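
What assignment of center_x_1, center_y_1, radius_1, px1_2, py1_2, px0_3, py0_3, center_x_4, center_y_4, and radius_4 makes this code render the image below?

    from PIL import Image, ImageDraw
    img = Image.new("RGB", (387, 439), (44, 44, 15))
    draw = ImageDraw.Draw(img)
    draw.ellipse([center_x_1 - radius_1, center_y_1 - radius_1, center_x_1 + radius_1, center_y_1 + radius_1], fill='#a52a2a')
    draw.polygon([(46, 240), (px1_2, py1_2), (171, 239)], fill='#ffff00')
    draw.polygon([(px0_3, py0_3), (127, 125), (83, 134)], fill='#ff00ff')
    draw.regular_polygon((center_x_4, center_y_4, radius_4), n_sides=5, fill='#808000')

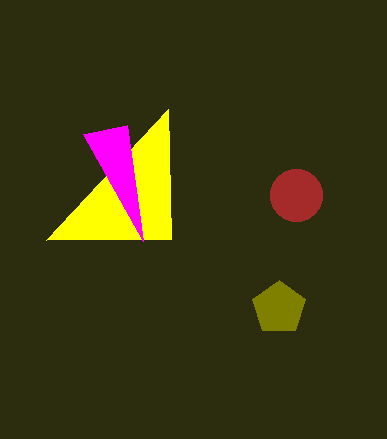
center_x_1 = 296
center_y_1 = 195
radius_1 = 26
px1_2 = 168
py1_2 = 109
px0_3 = 143
py0_3 = 241
center_x_4 = 279
center_y_4 = 308
radius_4 = 28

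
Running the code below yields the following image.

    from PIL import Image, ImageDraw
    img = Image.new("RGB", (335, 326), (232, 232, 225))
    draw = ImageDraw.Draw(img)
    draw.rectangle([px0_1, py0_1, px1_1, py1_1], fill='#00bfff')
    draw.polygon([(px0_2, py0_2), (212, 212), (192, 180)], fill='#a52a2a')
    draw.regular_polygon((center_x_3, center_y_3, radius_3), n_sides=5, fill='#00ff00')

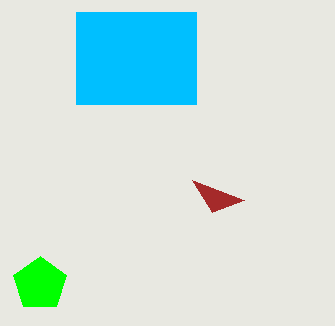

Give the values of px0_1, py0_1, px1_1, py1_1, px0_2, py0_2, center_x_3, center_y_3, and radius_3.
px0_1 = 76; py0_1 = 12; px1_1 = 196; py1_1 = 104; px0_2 = 244; py0_2 = 200; center_x_3 = 40; center_y_3 = 284; radius_3 = 28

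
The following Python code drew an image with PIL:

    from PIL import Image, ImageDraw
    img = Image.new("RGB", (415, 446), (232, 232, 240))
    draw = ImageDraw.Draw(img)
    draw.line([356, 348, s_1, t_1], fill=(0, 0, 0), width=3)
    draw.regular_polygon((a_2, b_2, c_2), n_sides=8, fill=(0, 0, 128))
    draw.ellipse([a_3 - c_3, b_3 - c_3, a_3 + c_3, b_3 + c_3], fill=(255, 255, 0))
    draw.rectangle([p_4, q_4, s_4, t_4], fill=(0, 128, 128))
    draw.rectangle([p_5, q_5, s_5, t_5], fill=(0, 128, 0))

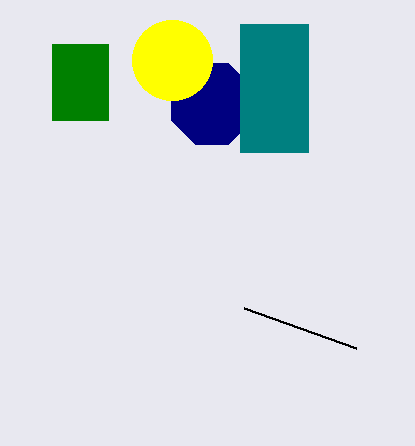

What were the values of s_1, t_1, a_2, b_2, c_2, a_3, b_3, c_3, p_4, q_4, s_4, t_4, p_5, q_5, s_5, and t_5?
s_1 = 244; t_1 = 308; a_2 = 212; b_2 = 104; c_2 = 44; a_3 = 172; b_3 = 60; c_3 = 40; p_4 = 240; q_4 = 24; s_4 = 308; t_4 = 152; p_5 = 52; q_5 = 44; s_5 = 108; t_5 = 120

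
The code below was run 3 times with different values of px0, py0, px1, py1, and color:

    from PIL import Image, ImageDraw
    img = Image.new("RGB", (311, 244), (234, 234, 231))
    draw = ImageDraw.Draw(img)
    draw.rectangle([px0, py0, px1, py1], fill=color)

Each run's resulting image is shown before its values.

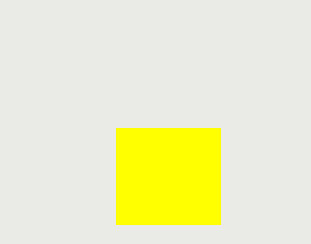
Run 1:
px0 = 116
py0 = 128
px1 = 220
py1 = 224
color = 'yellow'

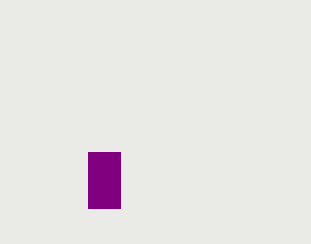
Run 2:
px0 = 88; py0 = 152; px1 = 120; py1 = 208; color = 'purple'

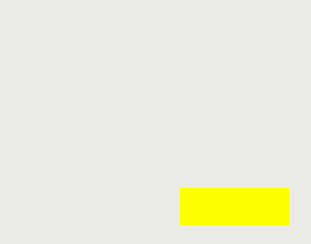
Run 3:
px0 = 180
py0 = 188
px1 = 288
py1 = 224
color = 'yellow'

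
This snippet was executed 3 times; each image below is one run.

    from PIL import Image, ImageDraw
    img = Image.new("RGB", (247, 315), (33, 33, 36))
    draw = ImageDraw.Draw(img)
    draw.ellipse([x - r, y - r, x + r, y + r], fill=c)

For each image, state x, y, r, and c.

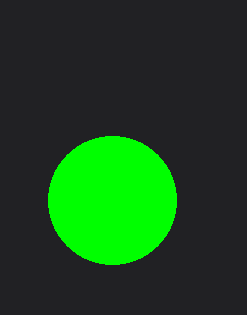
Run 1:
x = 112, y = 200, r = 64, c = 'lime'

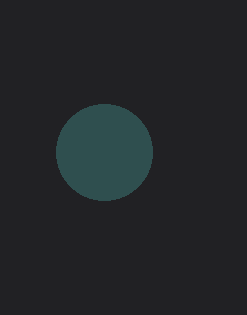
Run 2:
x = 104; y = 152; r = 48; c = 'darkslategray'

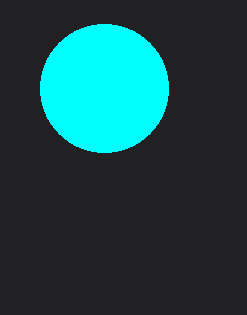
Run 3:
x = 104; y = 88; r = 64; c = 'cyan'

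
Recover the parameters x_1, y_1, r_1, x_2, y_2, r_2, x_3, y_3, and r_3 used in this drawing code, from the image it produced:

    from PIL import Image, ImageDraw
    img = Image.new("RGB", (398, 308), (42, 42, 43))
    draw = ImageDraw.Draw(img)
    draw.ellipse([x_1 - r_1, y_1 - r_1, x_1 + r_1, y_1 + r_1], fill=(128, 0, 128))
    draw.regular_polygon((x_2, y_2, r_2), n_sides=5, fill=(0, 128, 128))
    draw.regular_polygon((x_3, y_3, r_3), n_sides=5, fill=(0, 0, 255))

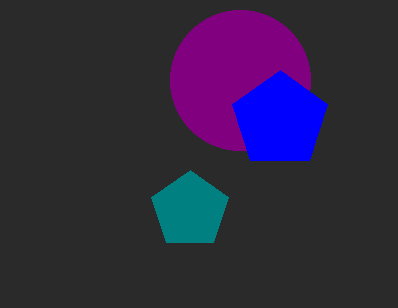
x_1 = 240; y_1 = 80; r_1 = 70; x_2 = 190; y_2 = 210; r_2 = 40; x_3 = 280; y_3 = 120; r_3 = 50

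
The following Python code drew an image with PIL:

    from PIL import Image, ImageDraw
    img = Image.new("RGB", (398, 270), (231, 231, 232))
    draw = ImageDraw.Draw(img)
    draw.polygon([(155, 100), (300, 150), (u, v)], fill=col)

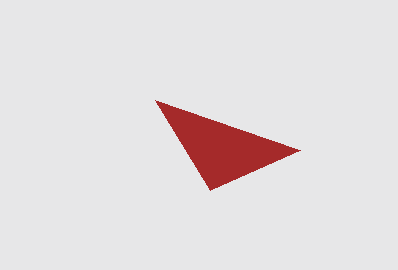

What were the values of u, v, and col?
u = 210
v = 190
col = 'brown'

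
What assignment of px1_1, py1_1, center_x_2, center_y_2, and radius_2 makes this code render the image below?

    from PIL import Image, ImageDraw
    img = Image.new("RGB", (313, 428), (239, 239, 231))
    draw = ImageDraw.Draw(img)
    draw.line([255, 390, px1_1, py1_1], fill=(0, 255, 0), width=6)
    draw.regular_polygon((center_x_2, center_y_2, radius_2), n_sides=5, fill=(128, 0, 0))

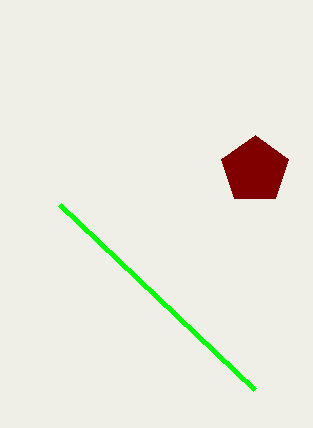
px1_1 = 60; py1_1 = 205; center_x_2 = 255; center_y_2 = 170; radius_2 = 35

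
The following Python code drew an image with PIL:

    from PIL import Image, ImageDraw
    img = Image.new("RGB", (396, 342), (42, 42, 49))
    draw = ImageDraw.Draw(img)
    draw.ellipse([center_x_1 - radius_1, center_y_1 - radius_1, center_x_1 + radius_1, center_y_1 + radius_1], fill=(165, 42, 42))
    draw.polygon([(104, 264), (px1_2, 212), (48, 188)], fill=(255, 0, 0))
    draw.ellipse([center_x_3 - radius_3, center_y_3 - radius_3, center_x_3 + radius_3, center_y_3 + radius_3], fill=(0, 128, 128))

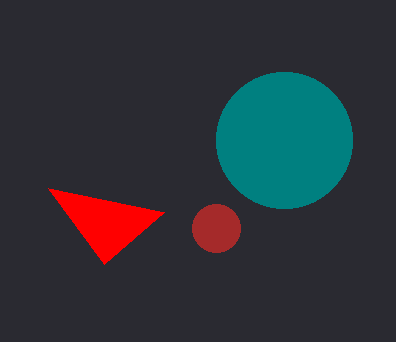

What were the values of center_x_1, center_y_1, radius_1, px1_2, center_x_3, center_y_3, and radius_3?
center_x_1 = 216
center_y_1 = 228
radius_1 = 24
px1_2 = 164
center_x_3 = 284
center_y_3 = 140
radius_3 = 68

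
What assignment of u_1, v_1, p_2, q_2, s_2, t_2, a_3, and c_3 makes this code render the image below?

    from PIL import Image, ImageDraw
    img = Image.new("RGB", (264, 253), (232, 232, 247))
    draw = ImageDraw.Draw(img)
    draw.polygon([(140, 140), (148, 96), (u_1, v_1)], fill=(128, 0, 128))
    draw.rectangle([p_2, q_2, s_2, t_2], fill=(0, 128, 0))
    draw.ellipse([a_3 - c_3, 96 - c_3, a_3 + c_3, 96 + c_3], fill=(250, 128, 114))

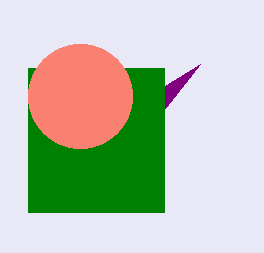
u_1 = 200; v_1 = 64; p_2 = 28; q_2 = 68; s_2 = 164; t_2 = 212; a_3 = 80; c_3 = 52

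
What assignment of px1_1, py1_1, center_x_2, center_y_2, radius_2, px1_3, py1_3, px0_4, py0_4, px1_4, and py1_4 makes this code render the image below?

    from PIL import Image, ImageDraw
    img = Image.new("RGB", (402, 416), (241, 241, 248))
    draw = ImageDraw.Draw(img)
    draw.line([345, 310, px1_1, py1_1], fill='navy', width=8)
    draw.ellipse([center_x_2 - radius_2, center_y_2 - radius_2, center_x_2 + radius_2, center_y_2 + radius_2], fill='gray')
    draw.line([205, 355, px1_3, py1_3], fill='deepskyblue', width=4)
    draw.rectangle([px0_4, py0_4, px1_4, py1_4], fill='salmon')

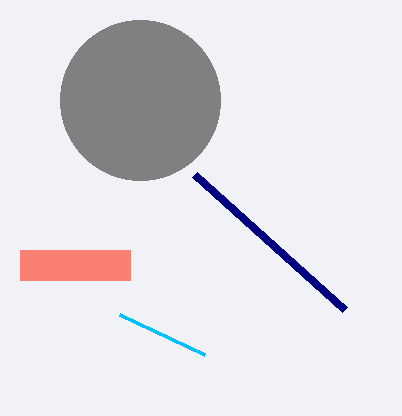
px1_1 = 195; py1_1 = 175; center_x_2 = 140; center_y_2 = 100; radius_2 = 80; px1_3 = 120; py1_3 = 315; px0_4 = 20; py0_4 = 250; px1_4 = 130; py1_4 = 280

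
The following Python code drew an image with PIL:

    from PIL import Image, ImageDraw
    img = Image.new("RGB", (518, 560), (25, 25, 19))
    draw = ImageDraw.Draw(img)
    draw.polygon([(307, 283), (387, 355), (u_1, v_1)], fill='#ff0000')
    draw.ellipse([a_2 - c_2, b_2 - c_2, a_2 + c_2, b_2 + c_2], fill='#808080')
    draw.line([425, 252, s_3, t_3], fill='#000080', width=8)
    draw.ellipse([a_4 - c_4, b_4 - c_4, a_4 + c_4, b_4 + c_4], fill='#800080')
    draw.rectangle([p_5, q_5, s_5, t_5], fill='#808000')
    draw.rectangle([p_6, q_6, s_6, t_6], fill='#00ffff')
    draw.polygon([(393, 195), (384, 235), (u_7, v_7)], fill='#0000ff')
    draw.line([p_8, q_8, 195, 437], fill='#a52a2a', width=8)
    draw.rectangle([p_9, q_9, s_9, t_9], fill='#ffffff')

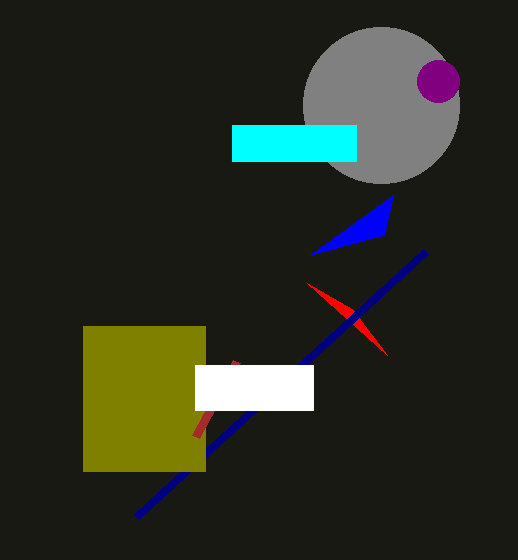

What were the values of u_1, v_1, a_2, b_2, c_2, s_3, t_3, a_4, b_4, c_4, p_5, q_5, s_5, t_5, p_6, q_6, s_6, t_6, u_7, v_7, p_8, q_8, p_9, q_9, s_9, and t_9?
u_1 = 352, v_1 = 309, a_2 = 381, b_2 = 105, c_2 = 78, s_3 = 136, t_3 = 517, a_4 = 438, b_4 = 81, c_4 = 21, p_5 = 83, q_5 = 326, s_5 = 205, t_5 = 471, p_6 = 232, q_6 = 125, s_6 = 356, t_6 = 161, u_7 = 310, v_7 = 255, p_8 = 236, q_8 = 362, p_9 = 195, q_9 = 365, s_9 = 313, t_9 = 410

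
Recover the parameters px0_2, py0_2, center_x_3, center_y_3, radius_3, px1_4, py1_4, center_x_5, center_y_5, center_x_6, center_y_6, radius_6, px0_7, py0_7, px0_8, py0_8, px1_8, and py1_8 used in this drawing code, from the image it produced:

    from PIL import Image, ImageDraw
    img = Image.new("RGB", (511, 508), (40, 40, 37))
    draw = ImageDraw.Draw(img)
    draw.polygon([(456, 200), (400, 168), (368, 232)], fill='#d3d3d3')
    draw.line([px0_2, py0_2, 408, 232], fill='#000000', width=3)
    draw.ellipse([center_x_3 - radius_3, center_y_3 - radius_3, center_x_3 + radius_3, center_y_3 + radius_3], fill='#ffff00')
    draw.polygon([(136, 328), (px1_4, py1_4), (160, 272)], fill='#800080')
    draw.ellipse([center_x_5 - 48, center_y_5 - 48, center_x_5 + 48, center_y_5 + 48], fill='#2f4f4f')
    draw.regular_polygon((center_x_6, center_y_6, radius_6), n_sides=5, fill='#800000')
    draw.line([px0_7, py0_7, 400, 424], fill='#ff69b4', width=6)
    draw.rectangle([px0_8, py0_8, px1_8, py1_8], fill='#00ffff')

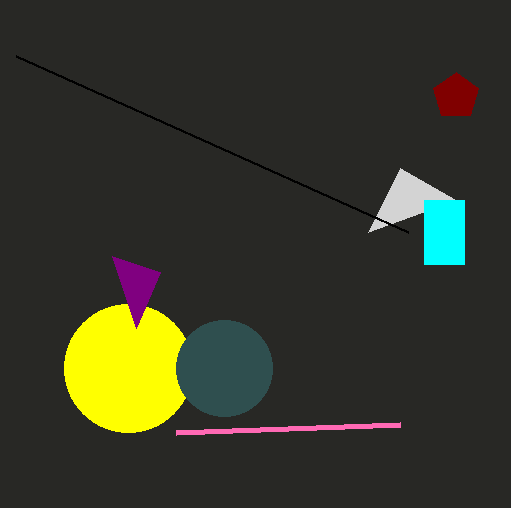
px0_2 = 16; py0_2 = 56; center_x_3 = 128; center_y_3 = 368; radius_3 = 64; px1_4 = 112; py1_4 = 256; center_x_5 = 224; center_y_5 = 368; center_x_6 = 456; center_y_6 = 96; radius_6 = 24; px0_7 = 176; py0_7 = 432; px0_8 = 424; py0_8 = 200; px1_8 = 464; py1_8 = 264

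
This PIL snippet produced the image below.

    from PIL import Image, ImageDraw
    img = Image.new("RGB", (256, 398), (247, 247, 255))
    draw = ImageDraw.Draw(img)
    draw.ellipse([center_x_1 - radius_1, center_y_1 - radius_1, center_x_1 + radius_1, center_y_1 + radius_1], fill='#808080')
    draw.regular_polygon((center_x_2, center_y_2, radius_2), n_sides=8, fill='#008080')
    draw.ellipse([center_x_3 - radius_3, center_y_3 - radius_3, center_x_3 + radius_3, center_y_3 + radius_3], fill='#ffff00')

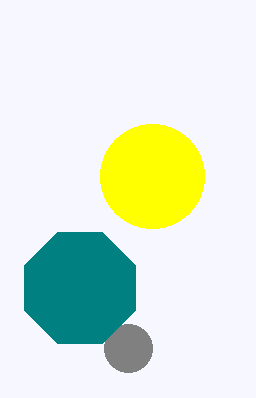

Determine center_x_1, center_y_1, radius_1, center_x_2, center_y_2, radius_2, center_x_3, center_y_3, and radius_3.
center_x_1 = 128, center_y_1 = 348, radius_1 = 24, center_x_2 = 80, center_y_2 = 288, radius_2 = 60, center_x_3 = 152, center_y_3 = 176, radius_3 = 52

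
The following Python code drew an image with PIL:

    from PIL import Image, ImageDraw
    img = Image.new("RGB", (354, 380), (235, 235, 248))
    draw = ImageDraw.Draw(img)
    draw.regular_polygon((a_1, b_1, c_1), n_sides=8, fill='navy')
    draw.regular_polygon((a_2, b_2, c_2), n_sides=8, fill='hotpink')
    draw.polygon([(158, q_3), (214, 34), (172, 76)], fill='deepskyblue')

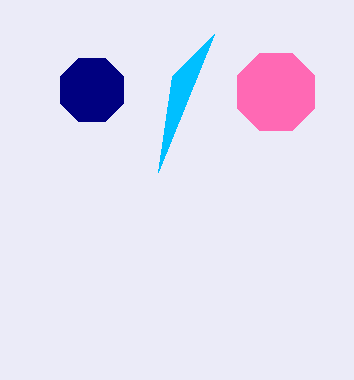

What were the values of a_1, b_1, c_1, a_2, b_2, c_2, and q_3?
a_1 = 92, b_1 = 90, c_1 = 34, a_2 = 276, b_2 = 92, c_2 = 42, q_3 = 172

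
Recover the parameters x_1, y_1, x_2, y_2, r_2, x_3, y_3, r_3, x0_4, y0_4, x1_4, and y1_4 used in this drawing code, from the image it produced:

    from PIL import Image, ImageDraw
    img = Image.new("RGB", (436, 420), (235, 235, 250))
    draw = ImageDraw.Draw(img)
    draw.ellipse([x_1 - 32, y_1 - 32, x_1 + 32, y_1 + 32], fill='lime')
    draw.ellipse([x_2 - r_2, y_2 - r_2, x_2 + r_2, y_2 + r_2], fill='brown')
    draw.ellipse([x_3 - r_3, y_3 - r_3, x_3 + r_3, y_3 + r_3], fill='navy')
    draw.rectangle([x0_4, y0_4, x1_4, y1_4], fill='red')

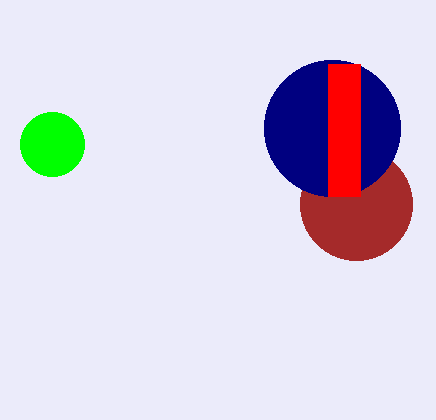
x_1 = 52
y_1 = 144
x_2 = 356
y_2 = 204
r_2 = 56
x_3 = 332
y_3 = 128
r_3 = 68
x0_4 = 328
y0_4 = 64
x1_4 = 360
y1_4 = 196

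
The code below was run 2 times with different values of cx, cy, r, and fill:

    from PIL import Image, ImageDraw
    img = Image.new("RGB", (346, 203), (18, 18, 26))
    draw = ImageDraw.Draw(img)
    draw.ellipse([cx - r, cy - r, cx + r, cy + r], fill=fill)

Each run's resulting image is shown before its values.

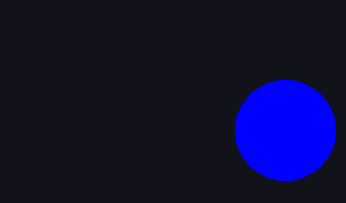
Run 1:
cx = 285
cy = 130
r = 50
fill = 'blue'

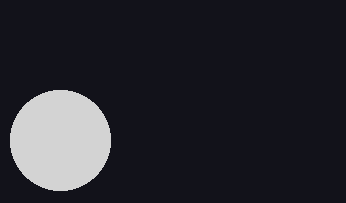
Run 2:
cx = 60
cy = 140
r = 50
fill = 'lightgray'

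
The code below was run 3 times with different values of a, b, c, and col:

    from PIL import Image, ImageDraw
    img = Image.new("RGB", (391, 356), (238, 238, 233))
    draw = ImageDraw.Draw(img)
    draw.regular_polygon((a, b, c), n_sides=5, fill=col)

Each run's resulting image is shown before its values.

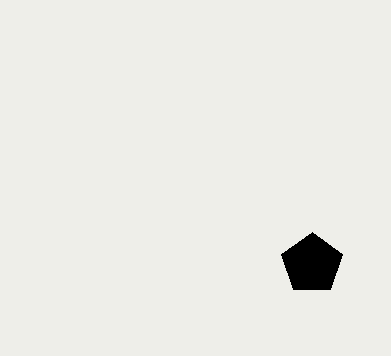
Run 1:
a = 312; b = 264; c = 32; col = 'black'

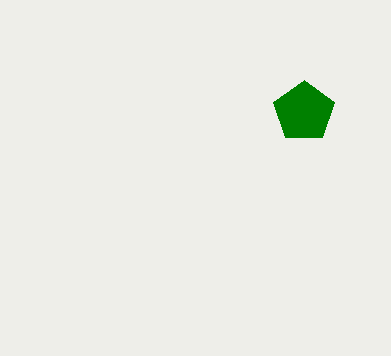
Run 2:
a = 304
b = 112
c = 32
col = 'green'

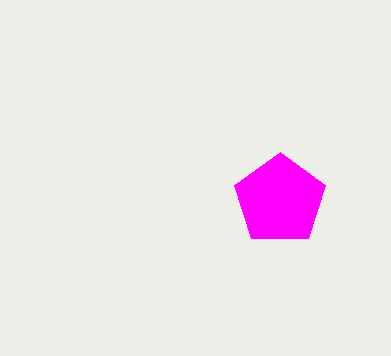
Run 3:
a = 280
b = 200
c = 48
col = 'magenta'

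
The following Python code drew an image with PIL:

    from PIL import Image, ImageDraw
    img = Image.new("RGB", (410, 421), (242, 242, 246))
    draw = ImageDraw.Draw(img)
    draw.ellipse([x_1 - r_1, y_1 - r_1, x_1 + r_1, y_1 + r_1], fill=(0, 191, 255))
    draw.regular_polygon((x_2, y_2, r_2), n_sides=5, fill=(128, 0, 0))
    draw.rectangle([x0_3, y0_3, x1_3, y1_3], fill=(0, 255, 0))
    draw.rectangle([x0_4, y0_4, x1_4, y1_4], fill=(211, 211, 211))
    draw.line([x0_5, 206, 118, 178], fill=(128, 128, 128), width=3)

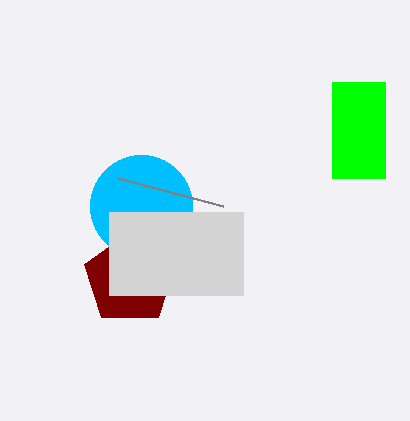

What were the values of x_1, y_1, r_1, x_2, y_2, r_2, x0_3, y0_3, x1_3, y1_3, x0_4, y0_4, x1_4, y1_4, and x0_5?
x_1 = 141, y_1 = 206, r_1 = 51, x_2 = 130, y_2 = 279, r_2 = 48, x0_3 = 332, y0_3 = 82, x1_3 = 385, y1_3 = 178, x0_4 = 109, y0_4 = 212, x1_4 = 243, y1_4 = 295, x0_5 = 223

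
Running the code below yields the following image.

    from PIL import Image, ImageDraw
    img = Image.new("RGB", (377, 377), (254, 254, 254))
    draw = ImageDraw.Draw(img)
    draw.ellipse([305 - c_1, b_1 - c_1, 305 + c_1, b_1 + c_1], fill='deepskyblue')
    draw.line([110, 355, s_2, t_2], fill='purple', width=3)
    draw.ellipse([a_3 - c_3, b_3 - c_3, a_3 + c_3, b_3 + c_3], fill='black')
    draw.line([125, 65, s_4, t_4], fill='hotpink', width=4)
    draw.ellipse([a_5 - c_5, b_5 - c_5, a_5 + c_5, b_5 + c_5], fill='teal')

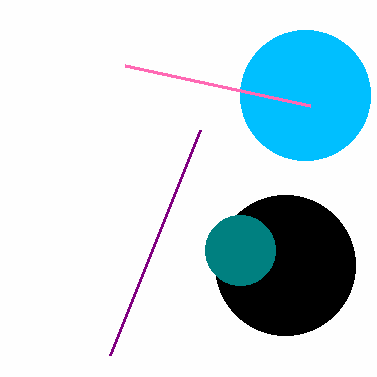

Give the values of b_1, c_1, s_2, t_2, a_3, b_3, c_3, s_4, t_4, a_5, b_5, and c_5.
b_1 = 95, c_1 = 65, s_2 = 200, t_2 = 130, a_3 = 285, b_3 = 265, c_3 = 70, s_4 = 310, t_4 = 105, a_5 = 240, b_5 = 250, c_5 = 35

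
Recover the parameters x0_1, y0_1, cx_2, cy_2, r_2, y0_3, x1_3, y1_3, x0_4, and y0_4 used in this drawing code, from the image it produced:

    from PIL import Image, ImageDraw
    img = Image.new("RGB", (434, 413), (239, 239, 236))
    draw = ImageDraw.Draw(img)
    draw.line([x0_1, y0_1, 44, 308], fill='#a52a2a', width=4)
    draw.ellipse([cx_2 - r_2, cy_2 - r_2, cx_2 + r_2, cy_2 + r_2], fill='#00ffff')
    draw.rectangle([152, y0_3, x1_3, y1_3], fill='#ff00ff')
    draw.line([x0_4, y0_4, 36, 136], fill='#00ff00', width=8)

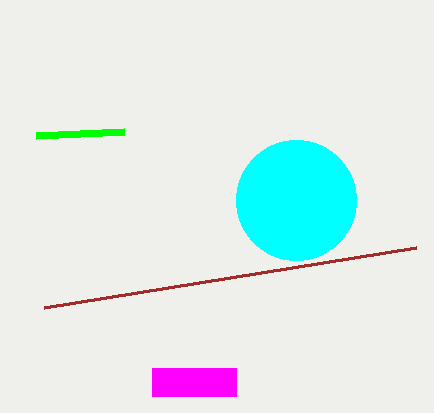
x0_1 = 416
y0_1 = 248
cx_2 = 296
cy_2 = 200
r_2 = 60
y0_3 = 368
x1_3 = 236
y1_3 = 396
x0_4 = 124
y0_4 = 132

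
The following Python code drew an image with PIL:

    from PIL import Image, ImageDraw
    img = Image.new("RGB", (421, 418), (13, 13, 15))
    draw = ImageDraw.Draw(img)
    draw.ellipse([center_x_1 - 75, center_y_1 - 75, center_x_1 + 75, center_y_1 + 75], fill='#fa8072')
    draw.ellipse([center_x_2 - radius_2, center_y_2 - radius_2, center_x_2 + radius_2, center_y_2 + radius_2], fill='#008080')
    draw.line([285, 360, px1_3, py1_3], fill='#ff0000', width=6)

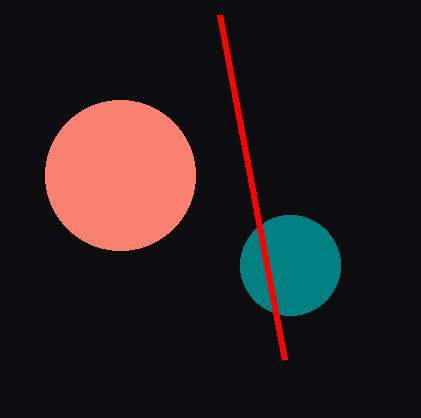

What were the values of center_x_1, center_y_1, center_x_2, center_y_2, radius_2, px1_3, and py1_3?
center_x_1 = 120, center_y_1 = 175, center_x_2 = 290, center_y_2 = 265, radius_2 = 50, px1_3 = 220, py1_3 = 15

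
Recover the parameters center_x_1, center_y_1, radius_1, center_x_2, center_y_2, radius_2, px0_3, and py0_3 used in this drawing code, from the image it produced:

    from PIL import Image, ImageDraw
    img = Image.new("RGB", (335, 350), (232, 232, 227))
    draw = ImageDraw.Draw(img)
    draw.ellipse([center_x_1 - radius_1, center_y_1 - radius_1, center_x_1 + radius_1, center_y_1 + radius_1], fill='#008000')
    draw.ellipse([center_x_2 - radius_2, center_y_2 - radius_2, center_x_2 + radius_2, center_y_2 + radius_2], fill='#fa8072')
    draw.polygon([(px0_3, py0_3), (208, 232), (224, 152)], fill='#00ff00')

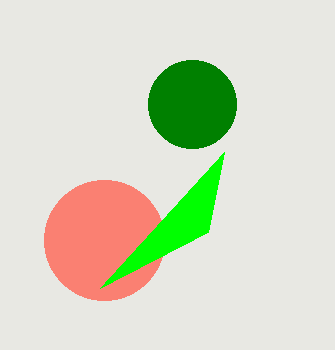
center_x_1 = 192
center_y_1 = 104
radius_1 = 44
center_x_2 = 104
center_y_2 = 240
radius_2 = 60
px0_3 = 100
py0_3 = 288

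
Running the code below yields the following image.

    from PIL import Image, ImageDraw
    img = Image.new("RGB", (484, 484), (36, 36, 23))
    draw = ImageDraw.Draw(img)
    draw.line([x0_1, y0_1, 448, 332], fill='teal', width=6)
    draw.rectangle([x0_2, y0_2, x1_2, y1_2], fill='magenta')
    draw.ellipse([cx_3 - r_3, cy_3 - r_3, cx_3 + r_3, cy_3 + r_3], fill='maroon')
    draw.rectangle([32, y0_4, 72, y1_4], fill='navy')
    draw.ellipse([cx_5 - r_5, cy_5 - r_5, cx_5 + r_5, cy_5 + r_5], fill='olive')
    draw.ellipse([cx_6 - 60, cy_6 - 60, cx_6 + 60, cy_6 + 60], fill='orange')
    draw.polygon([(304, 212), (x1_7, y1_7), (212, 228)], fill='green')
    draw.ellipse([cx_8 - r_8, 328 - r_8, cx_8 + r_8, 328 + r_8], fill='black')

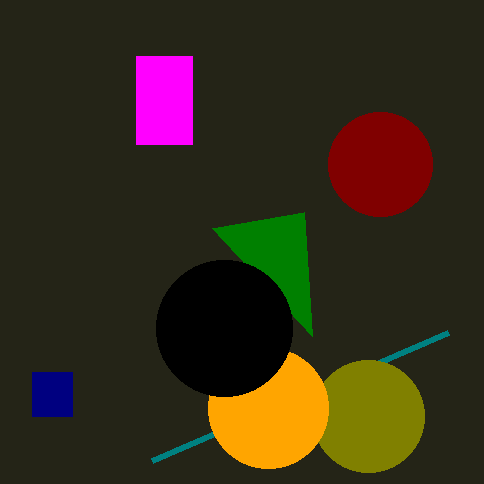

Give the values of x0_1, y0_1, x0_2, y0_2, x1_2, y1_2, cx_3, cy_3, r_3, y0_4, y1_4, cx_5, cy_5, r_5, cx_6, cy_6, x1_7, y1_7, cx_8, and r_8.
x0_1 = 152; y0_1 = 460; x0_2 = 136; y0_2 = 56; x1_2 = 192; y1_2 = 144; cx_3 = 380; cy_3 = 164; r_3 = 52; y0_4 = 372; y1_4 = 416; cx_5 = 368; cy_5 = 416; r_5 = 56; cx_6 = 268; cy_6 = 408; x1_7 = 312; y1_7 = 336; cx_8 = 224; r_8 = 68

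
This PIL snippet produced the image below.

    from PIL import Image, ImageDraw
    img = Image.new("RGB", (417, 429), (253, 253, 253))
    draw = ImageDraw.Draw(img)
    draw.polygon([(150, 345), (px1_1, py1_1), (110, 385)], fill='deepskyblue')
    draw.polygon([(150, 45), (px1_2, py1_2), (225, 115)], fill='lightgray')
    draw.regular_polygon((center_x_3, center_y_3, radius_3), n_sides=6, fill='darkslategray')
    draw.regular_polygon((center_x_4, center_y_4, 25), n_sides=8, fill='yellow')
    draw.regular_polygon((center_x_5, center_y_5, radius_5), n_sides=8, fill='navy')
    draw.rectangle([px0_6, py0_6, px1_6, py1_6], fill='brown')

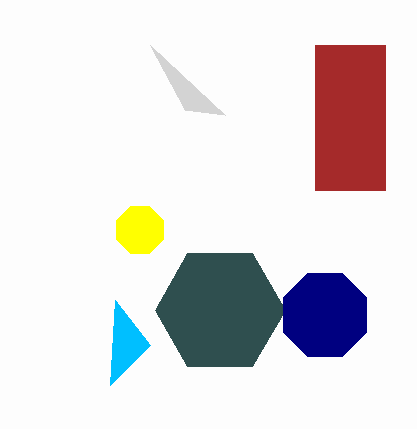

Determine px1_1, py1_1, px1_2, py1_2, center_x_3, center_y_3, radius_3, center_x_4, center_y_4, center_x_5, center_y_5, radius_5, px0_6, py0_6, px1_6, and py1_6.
px1_1 = 115; py1_1 = 300; px1_2 = 185; py1_2 = 110; center_x_3 = 220; center_y_3 = 310; radius_3 = 65; center_x_4 = 140; center_y_4 = 230; center_x_5 = 325; center_y_5 = 315; radius_5 = 45; px0_6 = 315; py0_6 = 45; px1_6 = 385; py1_6 = 190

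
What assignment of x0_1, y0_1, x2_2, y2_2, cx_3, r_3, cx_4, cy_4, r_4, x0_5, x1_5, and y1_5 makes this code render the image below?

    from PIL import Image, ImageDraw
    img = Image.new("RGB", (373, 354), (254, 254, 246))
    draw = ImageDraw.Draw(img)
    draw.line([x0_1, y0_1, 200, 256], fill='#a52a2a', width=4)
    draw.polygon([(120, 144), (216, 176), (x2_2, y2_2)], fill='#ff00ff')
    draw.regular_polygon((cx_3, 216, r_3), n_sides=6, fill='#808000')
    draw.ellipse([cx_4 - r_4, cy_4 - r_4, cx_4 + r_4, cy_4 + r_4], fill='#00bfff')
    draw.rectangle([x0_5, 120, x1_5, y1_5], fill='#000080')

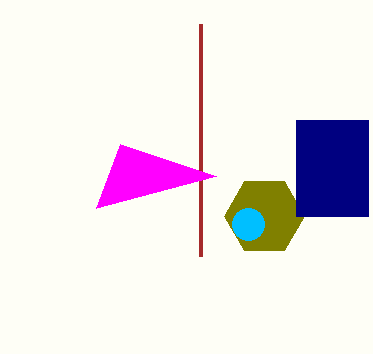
x0_1 = 200, y0_1 = 24, x2_2 = 96, y2_2 = 208, cx_3 = 264, r_3 = 40, cx_4 = 248, cy_4 = 224, r_4 = 16, x0_5 = 296, x1_5 = 368, y1_5 = 216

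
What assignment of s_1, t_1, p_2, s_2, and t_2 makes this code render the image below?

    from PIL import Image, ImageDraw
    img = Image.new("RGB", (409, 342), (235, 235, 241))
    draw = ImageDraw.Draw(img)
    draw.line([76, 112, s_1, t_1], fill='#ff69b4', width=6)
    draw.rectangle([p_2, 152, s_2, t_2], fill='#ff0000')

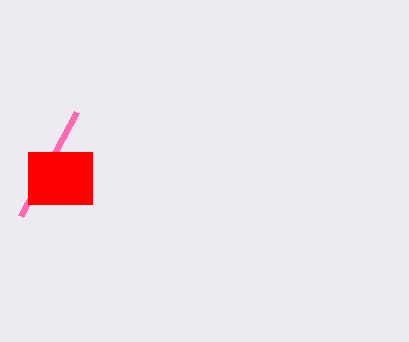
s_1 = 20, t_1 = 216, p_2 = 28, s_2 = 92, t_2 = 204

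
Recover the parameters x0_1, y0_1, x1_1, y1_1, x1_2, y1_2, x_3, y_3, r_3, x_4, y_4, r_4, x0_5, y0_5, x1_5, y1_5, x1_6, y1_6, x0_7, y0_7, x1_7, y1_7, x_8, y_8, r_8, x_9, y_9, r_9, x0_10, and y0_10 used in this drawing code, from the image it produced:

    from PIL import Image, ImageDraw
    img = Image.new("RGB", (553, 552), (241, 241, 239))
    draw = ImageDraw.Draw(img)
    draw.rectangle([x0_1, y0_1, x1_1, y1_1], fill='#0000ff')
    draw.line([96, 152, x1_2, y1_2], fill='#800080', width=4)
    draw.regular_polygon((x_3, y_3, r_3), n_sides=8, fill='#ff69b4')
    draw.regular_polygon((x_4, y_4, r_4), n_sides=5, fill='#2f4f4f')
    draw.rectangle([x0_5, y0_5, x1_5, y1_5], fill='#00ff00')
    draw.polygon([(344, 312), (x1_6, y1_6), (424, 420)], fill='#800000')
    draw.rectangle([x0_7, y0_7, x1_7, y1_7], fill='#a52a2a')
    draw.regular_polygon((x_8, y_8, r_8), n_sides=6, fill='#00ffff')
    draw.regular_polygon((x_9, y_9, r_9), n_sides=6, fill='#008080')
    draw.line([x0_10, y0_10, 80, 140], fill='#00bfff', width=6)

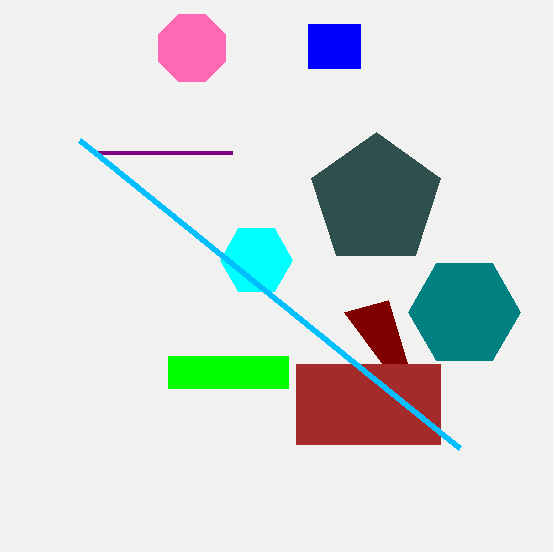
x0_1 = 308
y0_1 = 24
x1_1 = 360
y1_1 = 68
x1_2 = 232
y1_2 = 152
x_3 = 192
y_3 = 48
r_3 = 36
x_4 = 376
y_4 = 200
r_4 = 68
x0_5 = 168
y0_5 = 356
x1_5 = 288
y1_5 = 388
x1_6 = 388
y1_6 = 300
x0_7 = 296
y0_7 = 364
x1_7 = 440
y1_7 = 444
x_8 = 256
y_8 = 260
r_8 = 36
x_9 = 464
y_9 = 312
r_9 = 56
x0_10 = 460
y0_10 = 448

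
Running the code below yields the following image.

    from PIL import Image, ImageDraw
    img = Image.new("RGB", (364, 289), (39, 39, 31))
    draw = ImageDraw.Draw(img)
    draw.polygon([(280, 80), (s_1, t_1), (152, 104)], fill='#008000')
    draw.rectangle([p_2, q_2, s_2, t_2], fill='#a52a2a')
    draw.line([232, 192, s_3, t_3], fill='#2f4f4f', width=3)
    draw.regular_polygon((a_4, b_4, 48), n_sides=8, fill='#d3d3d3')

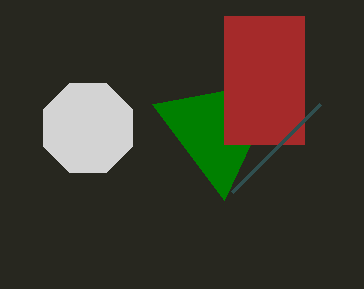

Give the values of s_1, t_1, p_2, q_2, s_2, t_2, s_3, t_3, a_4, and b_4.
s_1 = 224; t_1 = 200; p_2 = 224; q_2 = 16; s_2 = 304; t_2 = 144; s_3 = 320; t_3 = 104; a_4 = 88; b_4 = 128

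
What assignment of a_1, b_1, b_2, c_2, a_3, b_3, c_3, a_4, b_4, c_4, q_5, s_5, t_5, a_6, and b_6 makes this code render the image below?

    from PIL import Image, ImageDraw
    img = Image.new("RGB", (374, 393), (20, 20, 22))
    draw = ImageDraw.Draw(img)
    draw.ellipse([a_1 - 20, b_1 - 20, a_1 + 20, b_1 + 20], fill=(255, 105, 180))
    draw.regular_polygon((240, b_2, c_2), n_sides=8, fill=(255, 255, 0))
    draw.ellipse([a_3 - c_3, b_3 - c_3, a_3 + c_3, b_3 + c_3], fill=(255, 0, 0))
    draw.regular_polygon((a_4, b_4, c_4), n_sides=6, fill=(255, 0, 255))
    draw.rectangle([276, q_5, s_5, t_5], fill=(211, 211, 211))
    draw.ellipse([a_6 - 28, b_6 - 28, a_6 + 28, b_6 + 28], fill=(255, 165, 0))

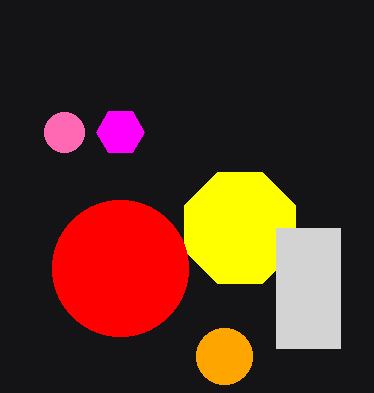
a_1 = 64, b_1 = 132, b_2 = 228, c_2 = 60, a_3 = 120, b_3 = 268, c_3 = 68, a_4 = 120, b_4 = 132, c_4 = 24, q_5 = 228, s_5 = 340, t_5 = 348, a_6 = 224, b_6 = 356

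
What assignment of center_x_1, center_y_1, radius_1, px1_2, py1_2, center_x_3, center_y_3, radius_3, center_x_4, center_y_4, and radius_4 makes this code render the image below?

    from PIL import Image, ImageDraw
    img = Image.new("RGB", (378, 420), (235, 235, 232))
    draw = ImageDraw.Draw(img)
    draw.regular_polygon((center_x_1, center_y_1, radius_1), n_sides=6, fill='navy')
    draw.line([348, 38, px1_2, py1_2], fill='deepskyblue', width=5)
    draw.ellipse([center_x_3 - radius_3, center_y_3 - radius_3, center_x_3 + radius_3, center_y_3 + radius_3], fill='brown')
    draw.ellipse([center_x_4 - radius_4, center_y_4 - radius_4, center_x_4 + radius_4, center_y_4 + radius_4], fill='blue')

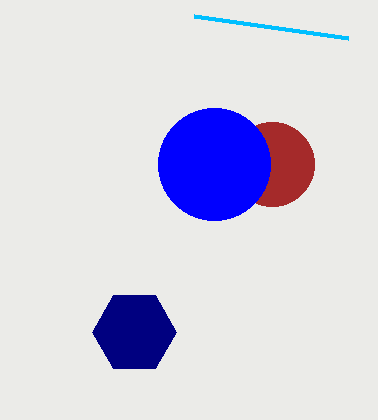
center_x_1 = 134, center_y_1 = 332, radius_1 = 42, px1_2 = 194, py1_2 = 16, center_x_3 = 272, center_y_3 = 164, radius_3 = 42, center_x_4 = 214, center_y_4 = 164, radius_4 = 56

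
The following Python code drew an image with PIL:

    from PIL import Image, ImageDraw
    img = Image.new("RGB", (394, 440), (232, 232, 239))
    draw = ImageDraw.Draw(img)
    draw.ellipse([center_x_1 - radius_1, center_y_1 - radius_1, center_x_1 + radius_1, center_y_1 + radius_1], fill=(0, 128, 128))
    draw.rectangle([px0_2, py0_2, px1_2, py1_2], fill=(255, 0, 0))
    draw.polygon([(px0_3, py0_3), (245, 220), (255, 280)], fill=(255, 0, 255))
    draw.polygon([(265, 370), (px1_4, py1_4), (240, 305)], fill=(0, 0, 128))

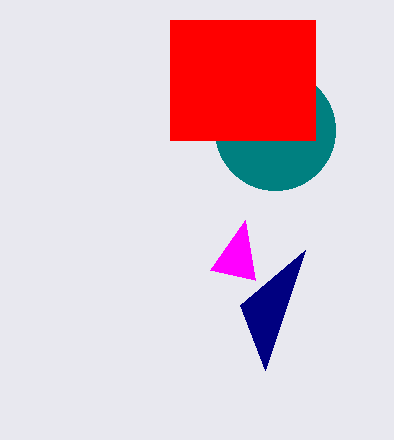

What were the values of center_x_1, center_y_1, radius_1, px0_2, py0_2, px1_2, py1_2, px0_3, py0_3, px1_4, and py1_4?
center_x_1 = 275, center_y_1 = 130, radius_1 = 60, px0_2 = 170, py0_2 = 20, px1_2 = 315, py1_2 = 140, px0_3 = 210, py0_3 = 270, px1_4 = 305, py1_4 = 250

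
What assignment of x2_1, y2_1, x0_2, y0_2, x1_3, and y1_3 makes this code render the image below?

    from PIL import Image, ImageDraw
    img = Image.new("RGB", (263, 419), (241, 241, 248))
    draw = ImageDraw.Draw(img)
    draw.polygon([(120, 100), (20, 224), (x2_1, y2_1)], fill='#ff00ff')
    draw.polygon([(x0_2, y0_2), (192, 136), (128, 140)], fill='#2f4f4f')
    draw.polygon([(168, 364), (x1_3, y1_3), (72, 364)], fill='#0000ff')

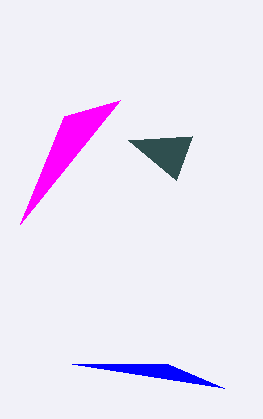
x2_1 = 64; y2_1 = 116; x0_2 = 176; y0_2 = 180; x1_3 = 224; y1_3 = 388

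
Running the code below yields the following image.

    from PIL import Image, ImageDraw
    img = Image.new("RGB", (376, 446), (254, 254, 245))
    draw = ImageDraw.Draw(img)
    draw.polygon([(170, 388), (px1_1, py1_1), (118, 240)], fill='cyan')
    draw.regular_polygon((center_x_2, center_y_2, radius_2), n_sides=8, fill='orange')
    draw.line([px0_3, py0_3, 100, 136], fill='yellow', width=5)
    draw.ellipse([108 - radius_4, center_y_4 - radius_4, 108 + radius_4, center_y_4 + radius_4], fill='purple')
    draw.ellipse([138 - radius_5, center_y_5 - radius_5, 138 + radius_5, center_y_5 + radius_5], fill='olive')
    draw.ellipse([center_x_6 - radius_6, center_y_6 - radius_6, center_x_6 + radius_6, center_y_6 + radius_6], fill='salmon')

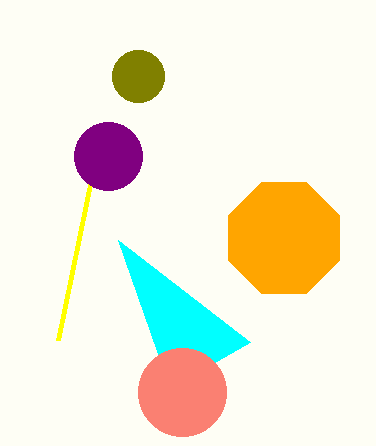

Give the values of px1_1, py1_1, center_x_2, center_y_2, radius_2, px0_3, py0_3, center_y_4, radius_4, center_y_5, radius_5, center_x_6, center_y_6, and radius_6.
px1_1 = 250; py1_1 = 342; center_x_2 = 284; center_y_2 = 238; radius_2 = 60; px0_3 = 58; py0_3 = 340; center_y_4 = 156; radius_4 = 34; center_y_5 = 76; radius_5 = 26; center_x_6 = 182; center_y_6 = 392; radius_6 = 44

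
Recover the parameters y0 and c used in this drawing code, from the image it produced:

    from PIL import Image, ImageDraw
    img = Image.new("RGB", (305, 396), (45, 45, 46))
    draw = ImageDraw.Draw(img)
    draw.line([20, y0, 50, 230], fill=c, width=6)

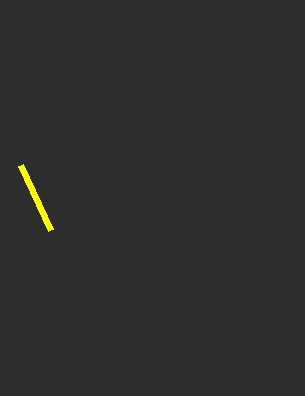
y0 = 165
c = 'yellow'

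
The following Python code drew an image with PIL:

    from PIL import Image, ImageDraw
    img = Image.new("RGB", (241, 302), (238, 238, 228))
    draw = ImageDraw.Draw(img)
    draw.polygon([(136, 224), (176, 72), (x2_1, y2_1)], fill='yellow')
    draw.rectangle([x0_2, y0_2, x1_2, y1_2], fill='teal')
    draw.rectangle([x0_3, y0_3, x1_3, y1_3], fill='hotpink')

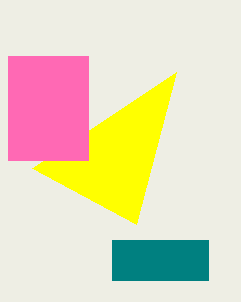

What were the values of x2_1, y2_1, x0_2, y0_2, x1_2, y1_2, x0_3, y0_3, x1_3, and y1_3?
x2_1 = 32, y2_1 = 168, x0_2 = 112, y0_2 = 240, x1_2 = 208, y1_2 = 280, x0_3 = 8, y0_3 = 56, x1_3 = 88, y1_3 = 160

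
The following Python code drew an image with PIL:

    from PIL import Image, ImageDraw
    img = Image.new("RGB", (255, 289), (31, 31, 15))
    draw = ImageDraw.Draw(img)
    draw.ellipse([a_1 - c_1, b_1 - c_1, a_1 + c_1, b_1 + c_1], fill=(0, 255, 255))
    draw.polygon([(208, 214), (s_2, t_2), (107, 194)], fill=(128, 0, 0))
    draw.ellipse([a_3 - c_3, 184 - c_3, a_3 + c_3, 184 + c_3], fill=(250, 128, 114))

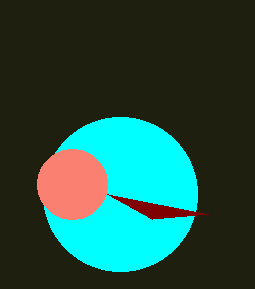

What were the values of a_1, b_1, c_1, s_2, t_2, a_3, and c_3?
a_1 = 120
b_1 = 194
c_1 = 77
s_2 = 152
t_2 = 219
a_3 = 72
c_3 = 35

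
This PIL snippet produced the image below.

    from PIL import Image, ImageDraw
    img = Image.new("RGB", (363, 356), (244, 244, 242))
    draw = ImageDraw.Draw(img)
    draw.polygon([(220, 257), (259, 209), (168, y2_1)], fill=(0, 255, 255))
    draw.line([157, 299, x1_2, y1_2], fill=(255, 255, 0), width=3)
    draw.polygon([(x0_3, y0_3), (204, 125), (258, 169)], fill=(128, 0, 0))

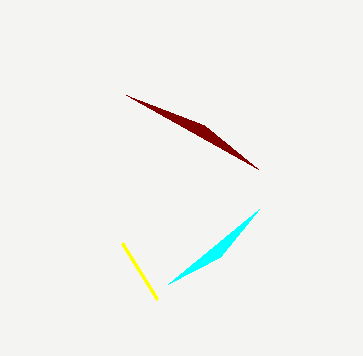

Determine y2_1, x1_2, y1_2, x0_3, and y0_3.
y2_1 = 284, x1_2 = 122, y1_2 = 243, x0_3 = 126, y0_3 = 95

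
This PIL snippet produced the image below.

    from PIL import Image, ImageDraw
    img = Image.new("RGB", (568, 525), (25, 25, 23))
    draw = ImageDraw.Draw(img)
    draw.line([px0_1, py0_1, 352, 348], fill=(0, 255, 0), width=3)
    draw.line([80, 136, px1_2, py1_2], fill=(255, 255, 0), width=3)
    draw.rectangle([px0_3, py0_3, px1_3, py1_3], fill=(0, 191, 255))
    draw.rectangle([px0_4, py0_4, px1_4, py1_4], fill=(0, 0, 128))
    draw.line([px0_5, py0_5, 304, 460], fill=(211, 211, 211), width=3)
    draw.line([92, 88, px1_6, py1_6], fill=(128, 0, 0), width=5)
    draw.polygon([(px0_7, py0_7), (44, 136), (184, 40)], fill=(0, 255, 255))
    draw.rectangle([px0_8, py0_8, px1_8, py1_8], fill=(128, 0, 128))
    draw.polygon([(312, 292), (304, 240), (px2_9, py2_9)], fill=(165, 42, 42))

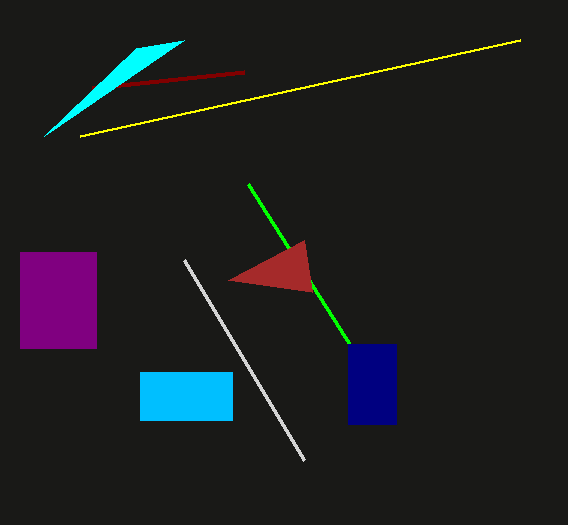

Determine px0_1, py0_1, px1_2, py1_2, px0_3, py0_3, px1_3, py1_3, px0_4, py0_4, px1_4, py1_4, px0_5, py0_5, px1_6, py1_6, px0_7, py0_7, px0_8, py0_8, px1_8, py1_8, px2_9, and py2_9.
px0_1 = 248, py0_1 = 184, px1_2 = 520, py1_2 = 40, px0_3 = 140, py0_3 = 372, px1_3 = 232, py1_3 = 420, px0_4 = 348, py0_4 = 344, px1_4 = 396, py1_4 = 424, px0_5 = 184, py0_5 = 260, px1_6 = 244, py1_6 = 72, px0_7 = 136, py0_7 = 48, px0_8 = 20, py0_8 = 252, px1_8 = 96, py1_8 = 348, px2_9 = 228, py2_9 = 280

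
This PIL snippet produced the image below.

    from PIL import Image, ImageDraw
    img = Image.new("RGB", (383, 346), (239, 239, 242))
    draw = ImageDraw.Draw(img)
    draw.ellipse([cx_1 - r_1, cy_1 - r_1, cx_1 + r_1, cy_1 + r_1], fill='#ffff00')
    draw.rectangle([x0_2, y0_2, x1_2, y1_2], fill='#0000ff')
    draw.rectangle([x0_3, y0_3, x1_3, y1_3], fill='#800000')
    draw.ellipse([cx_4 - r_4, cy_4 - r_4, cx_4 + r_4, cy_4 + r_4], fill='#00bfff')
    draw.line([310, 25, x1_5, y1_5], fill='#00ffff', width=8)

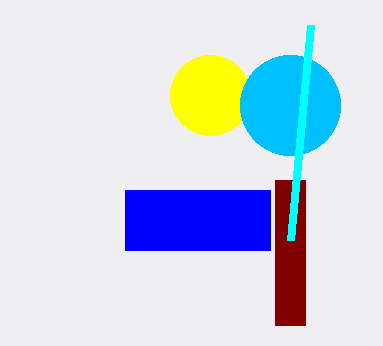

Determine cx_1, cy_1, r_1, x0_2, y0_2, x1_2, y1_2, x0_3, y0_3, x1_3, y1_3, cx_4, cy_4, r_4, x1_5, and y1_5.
cx_1 = 210, cy_1 = 95, r_1 = 40, x0_2 = 125, y0_2 = 190, x1_2 = 270, y1_2 = 250, x0_3 = 275, y0_3 = 180, x1_3 = 305, y1_3 = 325, cx_4 = 290, cy_4 = 105, r_4 = 50, x1_5 = 290, y1_5 = 240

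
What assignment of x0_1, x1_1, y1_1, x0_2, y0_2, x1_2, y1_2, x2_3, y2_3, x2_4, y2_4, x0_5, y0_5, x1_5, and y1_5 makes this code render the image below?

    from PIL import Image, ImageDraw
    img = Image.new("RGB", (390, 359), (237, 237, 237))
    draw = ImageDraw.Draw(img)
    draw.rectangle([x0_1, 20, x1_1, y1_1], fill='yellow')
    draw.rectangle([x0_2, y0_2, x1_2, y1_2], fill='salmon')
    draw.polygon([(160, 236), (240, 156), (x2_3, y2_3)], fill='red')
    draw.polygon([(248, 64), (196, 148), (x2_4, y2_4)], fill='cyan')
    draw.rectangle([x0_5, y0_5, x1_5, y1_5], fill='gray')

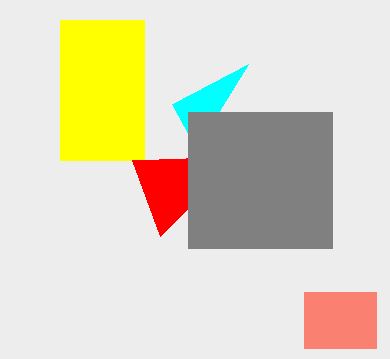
x0_1 = 60, x1_1 = 144, y1_1 = 160, x0_2 = 304, y0_2 = 292, x1_2 = 376, y1_2 = 348, x2_3 = 132, y2_3 = 160, x2_4 = 172, y2_4 = 104, x0_5 = 188, y0_5 = 112, x1_5 = 332, y1_5 = 248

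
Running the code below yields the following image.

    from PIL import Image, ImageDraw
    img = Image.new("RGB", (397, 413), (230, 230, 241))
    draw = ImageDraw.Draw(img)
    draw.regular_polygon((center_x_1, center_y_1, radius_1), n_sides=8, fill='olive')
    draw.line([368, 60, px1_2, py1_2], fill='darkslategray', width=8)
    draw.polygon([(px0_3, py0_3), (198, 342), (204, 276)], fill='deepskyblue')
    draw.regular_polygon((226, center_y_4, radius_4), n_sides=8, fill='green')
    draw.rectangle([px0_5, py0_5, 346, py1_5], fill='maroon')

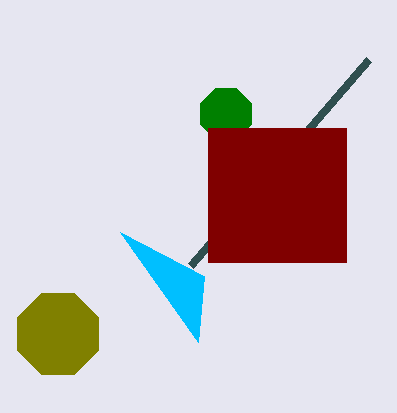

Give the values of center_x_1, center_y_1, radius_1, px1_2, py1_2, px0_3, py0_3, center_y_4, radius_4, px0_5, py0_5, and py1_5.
center_x_1 = 58; center_y_1 = 334; radius_1 = 44; px1_2 = 190; py1_2 = 266; px0_3 = 120; py0_3 = 232; center_y_4 = 114; radius_4 = 28; px0_5 = 208; py0_5 = 128; py1_5 = 262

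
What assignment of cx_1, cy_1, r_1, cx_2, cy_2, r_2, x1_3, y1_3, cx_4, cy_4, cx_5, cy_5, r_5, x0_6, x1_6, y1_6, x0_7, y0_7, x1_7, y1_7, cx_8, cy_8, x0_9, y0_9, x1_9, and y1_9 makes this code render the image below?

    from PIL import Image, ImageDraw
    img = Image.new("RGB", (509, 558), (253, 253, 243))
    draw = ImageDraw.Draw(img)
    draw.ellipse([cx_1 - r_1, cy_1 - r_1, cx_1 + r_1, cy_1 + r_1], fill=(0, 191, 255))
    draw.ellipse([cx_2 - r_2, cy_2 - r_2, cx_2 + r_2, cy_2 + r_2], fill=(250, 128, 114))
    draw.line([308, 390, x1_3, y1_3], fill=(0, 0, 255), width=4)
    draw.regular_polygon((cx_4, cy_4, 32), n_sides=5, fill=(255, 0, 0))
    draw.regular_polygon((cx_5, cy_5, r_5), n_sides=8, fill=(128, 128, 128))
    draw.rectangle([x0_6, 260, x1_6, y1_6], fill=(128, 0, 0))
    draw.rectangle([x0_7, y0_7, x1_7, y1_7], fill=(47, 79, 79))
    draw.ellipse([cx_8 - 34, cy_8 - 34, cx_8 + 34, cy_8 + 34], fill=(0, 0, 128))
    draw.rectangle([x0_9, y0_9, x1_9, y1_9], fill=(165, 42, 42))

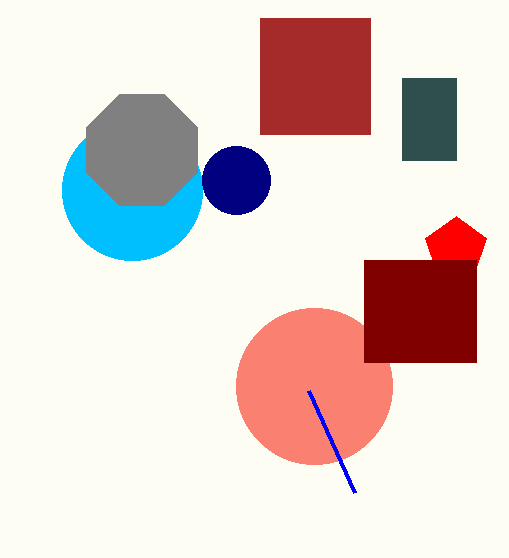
cx_1 = 132
cy_1 = 190
r_1 = 70
cx_2 = 314
cy_2 = 386
r_2 = 78
x1_3 = 354
y1_3 = 492
cx_4 = 456
cy_4 = 248
cx_5 = 142
cy_5 = 150
r_5 = 60
x0_6 = 364
x1_6 = 476
y1_6 = 362
x0_7 = 402
y0_7 = 78
x1_7 = 456
y1_7 = 160
cx_8 = 236
cy_8 = 180
x0_9 = 260
y0_9 = 18
x1_9 = 370
y1_9 = 134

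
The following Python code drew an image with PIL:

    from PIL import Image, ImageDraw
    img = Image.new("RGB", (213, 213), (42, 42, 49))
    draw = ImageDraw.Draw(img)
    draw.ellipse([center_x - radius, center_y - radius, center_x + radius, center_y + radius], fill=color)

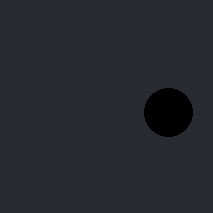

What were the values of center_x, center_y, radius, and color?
center_x = 168; center_y = 112; radius = 24; color = 'black'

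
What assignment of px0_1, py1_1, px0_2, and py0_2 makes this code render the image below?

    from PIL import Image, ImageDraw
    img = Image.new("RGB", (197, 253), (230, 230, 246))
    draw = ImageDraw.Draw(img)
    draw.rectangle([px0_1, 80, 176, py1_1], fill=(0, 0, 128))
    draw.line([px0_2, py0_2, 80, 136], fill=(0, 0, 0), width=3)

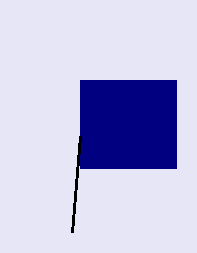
px0_1 = 80
py1_1 = 168
px0_2 = 72
py0_2 = 232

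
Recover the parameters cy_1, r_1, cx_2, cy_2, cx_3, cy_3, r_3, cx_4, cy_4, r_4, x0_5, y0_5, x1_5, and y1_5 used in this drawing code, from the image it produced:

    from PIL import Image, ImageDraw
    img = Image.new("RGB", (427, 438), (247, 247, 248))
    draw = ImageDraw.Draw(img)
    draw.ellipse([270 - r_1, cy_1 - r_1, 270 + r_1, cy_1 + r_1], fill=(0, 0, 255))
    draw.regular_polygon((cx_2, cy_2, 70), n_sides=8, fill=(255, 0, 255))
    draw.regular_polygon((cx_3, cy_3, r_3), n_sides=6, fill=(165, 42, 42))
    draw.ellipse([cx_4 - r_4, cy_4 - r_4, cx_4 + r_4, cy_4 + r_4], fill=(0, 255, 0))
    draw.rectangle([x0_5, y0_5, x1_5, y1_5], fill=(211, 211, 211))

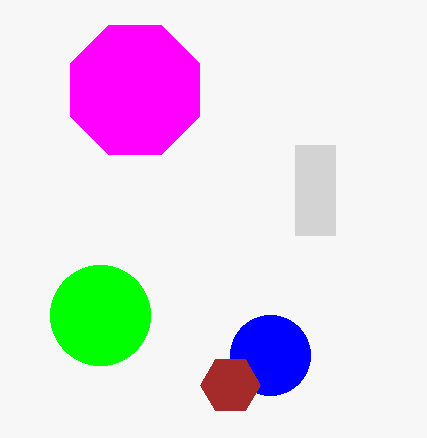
cy_1 = 355; r_1 = 40; cx_2 = 135; cy_2 = 90; cx_3 = 230; cy_3 = 385; r_3 = 30; cx_4 = 100; cy_4 = 315; r_4 = 50; x0_5 = 295; y0_5 = 145; x1_5 = 335; y1_5 = 235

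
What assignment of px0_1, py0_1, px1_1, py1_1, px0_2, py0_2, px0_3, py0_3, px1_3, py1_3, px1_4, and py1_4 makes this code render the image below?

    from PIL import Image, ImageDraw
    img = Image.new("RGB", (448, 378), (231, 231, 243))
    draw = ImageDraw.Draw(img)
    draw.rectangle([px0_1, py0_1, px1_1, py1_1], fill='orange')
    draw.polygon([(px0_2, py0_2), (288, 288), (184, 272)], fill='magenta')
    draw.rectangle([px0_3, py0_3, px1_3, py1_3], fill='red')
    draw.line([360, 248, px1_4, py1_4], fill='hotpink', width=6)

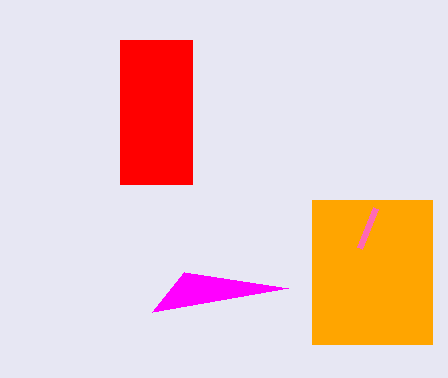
px0_1 = 312, py0_1 = 200, px1_1 = 432, py1_1 = 344, px0_2 = 152, py0_2 = 312, px0_3 = 120, py0_3 = 40, px1_3 = 192, py1_3 = 184, px1_4 = 376, py1_4 = 208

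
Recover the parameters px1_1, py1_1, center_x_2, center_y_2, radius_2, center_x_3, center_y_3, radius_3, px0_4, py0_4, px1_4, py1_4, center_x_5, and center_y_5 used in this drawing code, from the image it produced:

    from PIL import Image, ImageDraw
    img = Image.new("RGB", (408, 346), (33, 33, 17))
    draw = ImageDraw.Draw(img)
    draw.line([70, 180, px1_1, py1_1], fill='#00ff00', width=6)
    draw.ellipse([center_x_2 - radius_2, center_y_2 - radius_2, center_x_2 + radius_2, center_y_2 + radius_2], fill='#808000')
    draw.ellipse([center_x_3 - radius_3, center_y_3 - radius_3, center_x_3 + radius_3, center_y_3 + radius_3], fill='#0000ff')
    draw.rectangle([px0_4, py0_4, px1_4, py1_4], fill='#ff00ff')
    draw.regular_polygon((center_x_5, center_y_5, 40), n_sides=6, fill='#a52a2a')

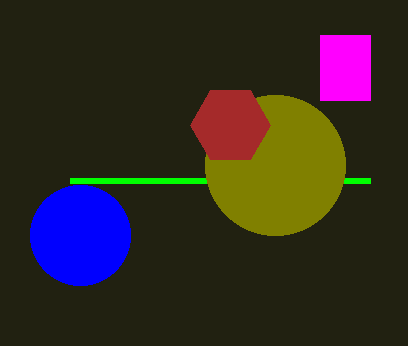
px1_1 = 370
py1_1 = 180
center_x_2 = 275
center_y_2 = 165
radius_2 = 70
center_x_3 = 80
center_y_3 = 235
radius_3 = 50
px0_4 = 320
py0_4 = 35
px1_4 = 370
py1_4 = 100
center_x_5 = 230
center_y_5 = 125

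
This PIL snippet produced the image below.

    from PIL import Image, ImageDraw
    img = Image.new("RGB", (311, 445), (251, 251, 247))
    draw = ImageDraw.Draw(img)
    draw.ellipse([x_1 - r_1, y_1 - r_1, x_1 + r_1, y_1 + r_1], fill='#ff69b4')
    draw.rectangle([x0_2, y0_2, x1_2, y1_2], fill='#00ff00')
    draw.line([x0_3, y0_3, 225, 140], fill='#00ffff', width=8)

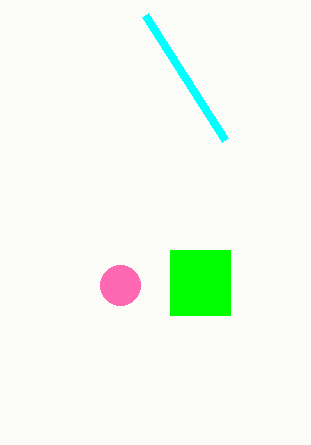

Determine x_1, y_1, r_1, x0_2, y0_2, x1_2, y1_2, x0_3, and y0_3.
x_1 = 120
y_1 = 285
r_1 = 20
x0_2 = 170
y0_2 = 250
x1_2 = 230
y1_2 = 315
x0_3 = 145
y0_3 = 15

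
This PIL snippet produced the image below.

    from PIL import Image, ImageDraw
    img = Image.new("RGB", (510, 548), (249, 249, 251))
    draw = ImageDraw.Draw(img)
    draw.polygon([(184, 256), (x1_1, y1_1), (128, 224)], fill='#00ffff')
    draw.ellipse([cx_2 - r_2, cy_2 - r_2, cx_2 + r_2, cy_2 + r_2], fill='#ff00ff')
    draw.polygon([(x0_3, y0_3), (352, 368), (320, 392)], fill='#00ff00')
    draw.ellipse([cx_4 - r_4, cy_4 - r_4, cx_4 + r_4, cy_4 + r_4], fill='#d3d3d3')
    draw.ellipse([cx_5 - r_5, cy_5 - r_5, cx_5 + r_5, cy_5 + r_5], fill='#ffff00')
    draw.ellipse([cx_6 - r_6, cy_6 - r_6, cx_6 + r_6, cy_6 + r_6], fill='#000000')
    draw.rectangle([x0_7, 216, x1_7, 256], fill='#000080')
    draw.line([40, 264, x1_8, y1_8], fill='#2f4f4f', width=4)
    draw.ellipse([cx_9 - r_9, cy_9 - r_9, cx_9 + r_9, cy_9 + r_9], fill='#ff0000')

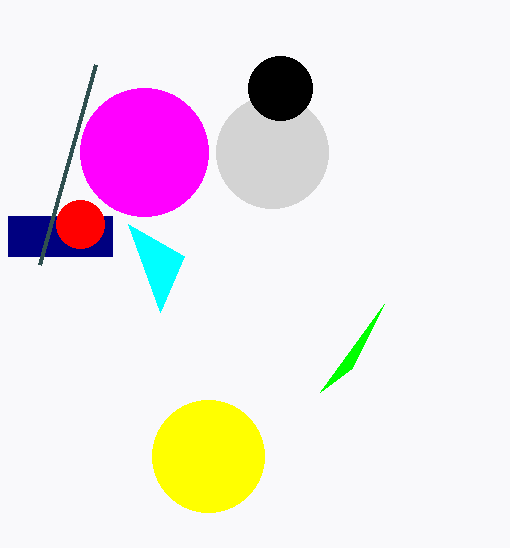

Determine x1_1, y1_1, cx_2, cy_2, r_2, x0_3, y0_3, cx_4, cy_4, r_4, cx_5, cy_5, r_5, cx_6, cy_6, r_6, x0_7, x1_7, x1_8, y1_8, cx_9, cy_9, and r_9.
x1_1 = 160
y1_1 = 312
cx_2 = 144
cy_2 = 152
r_2 = 64
x0_3 = 384
y0_3 = 304
cx_4 = 272
cy_4 = 152
r_4 = 56
cx_5 = 208
cy_5 = 456
r_5 = 56
cx_6 = 280
cy_6 = 88
r_6 = 32
x0_7 = 8
x1_7 = 112
x1_8 = 96
y1_8 = 64
cx_9 = 80
cy_9 = 224
r_9 = 24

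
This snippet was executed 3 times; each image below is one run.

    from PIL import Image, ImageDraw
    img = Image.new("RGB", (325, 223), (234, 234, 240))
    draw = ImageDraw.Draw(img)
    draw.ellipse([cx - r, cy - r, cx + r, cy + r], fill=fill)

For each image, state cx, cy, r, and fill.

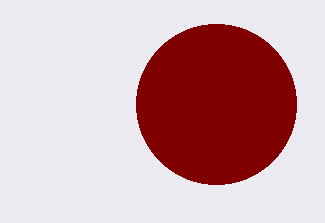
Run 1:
cx = 216, cy = 104, r = 80, fill = 'maroon'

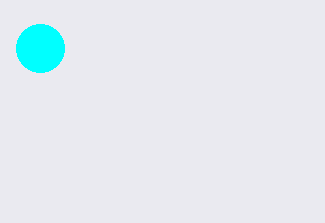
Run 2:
cx = 40; cy = 48; r = 24; fill = 'cyan'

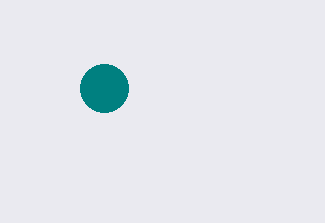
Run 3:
cx = 104
cy = 88
r = 24
fill = 'teal'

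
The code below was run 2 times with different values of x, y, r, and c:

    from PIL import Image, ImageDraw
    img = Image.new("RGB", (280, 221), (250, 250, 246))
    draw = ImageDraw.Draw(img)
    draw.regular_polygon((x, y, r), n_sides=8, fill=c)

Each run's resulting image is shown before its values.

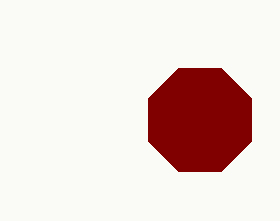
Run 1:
x = 200
y = 120
r = 56
c = 'maroon'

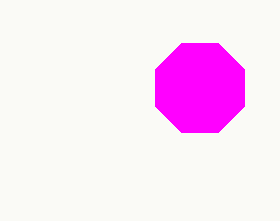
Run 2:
x = 200
y = 88
r = 48
c = 'magenta'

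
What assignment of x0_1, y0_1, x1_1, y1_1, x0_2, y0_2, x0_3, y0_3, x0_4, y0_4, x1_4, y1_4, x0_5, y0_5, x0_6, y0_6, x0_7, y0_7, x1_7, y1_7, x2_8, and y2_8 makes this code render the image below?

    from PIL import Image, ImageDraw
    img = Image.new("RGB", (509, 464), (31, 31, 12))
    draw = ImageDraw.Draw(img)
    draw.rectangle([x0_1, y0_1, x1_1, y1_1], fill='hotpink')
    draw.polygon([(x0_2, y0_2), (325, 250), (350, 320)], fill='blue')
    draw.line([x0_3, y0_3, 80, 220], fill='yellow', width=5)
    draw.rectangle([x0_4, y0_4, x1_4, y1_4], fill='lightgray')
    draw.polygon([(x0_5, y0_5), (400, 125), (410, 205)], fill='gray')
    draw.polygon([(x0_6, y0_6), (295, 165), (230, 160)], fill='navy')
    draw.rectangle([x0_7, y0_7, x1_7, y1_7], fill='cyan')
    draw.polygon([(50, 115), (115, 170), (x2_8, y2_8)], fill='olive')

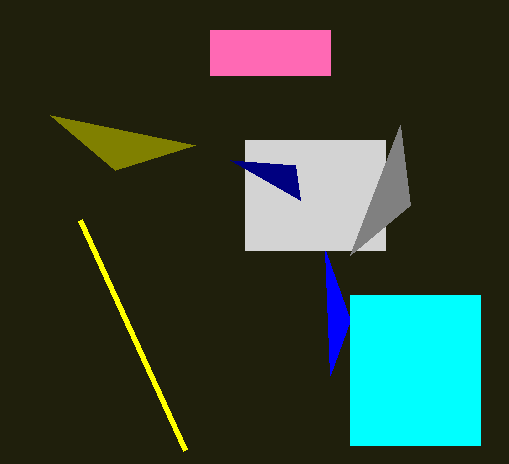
x0_1 = 210, y0_1 = 30, x1_1 = 330, y1_1 = 75, x0_2 = 330, y0_2 = 375, x0_3 = 185, y0_3 = 450, x0_4 = 245, y0_4 = 140, x1_4 = 385, y1_4 = 250, x0_5 = 350, y0_5 = 255, x0_6 = 300, y0_6 = 200, x0_7 = 350, y0_7 = 295, x1_7 = 480, y1_7 = 445, x2_8 = 195, y2_8 = 145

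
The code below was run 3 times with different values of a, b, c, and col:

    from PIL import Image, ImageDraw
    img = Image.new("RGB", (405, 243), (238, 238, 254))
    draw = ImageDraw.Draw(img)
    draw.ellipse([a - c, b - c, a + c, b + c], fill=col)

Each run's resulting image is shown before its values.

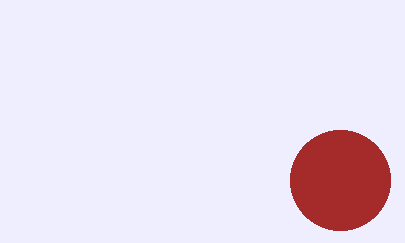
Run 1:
a = 340; b = 180; c = 50; col = 'brown'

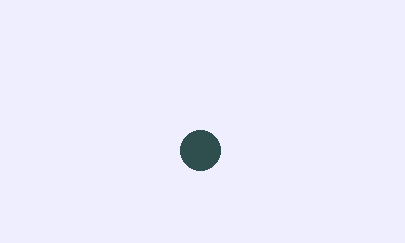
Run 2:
a = 200
b = 150
c = 20
col = 'darkslategray'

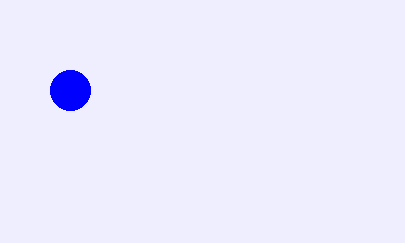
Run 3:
a = 70; b = 90; c = 20; col = 'blue'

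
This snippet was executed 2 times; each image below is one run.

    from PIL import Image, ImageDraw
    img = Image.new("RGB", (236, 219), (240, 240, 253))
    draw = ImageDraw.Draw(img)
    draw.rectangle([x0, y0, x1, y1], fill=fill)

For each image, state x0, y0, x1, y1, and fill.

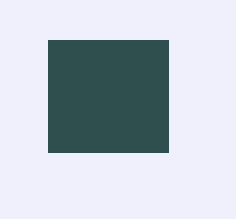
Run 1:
x0 = 48, y0 = 40, x1 = 168, y1 = 152, fill = 'darkslategray'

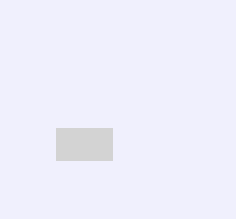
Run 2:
x0 = 56; y0 = 128; x1 = 112; y1 = 160; fill = 'lightgray'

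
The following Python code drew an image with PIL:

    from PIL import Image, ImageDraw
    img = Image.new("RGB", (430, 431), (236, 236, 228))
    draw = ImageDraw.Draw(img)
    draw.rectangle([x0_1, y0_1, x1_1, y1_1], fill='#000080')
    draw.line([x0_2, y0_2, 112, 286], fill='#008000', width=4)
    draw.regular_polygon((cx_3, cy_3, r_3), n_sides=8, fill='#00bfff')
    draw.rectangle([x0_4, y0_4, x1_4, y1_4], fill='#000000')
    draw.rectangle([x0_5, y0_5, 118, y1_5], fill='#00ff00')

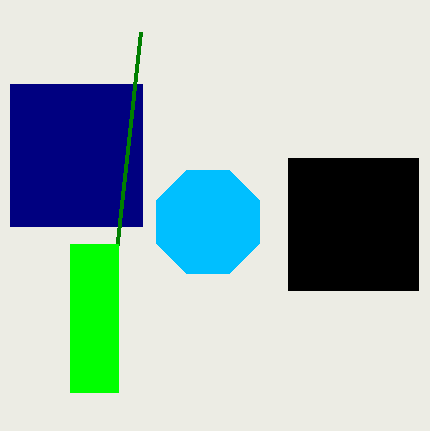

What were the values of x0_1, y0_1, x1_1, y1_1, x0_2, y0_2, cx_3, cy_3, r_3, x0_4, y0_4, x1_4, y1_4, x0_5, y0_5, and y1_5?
x0_1 = 10
y0_1 = 84
x1_1 = 142
y1_1 = 226
x0_2 = 140
y0_2 = 32
cx_3 = 208
cy_3 = 222
r_3 = 56
x0_4 = 288
y0_4 = 158
x1_4 = 418
y1_4 = 290
x0_5 = 70
y0_5 = 244
y1_5 = 392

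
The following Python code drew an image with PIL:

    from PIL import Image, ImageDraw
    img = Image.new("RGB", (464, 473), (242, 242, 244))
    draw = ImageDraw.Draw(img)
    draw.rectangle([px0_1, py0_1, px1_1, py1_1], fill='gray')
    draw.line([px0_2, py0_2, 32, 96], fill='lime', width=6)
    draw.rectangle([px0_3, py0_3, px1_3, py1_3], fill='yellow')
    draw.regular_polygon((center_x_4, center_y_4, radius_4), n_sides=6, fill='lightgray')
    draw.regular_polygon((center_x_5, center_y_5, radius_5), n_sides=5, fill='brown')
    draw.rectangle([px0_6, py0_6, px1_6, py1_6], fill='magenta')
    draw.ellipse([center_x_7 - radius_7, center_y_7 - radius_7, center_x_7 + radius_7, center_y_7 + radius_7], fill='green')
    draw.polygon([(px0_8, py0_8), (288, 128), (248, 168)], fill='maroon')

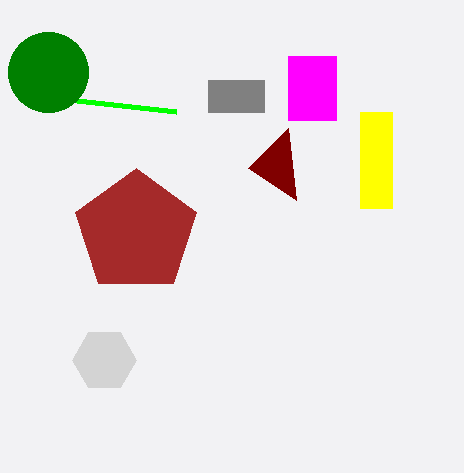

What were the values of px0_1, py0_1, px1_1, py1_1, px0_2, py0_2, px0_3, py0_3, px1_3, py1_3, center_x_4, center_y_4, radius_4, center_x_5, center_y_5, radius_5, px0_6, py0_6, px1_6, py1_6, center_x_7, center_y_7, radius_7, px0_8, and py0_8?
px0_1 = 208, py0_1 = 80, px1_1 = 264, py1_1 = 112, px0_2 = 176, py0_2 = 112, px0_3 = 360, py0_3 = 112, px1_3 = 392, py1_3 = 208, center_x_4 = 104, center_y_4 = 360, radius_4 = 32, center_x_5 = 136, center_y_5 = 232, radius_5 = 64, px0_6 = 288, py0_6 = 56, px1_6 = 336, py1_6 = 120, center_x_7 = 48, center_y_7 = 72, radius_7 = 40, px0_8 = 296, py0_8 = 200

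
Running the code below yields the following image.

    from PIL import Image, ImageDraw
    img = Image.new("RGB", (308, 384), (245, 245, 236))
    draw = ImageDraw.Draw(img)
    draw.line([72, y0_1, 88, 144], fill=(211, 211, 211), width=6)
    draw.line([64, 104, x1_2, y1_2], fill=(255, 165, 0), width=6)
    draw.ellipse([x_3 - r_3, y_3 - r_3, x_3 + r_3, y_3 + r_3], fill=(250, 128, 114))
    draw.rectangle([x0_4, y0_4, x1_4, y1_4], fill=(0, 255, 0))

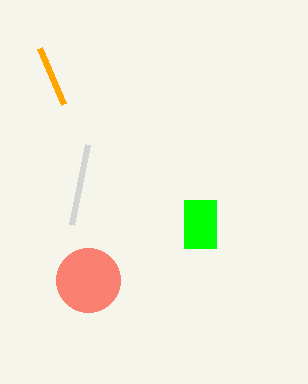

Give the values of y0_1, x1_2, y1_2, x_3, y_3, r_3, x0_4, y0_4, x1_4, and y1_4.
y0_1 = 224, x1_2 = 40, y1_2 = 48, x_3 = 88, y_3 = 280, r_3 = 32, x0_4 = 184, y0_4 = 200, x1_4 = 216, y1_4 = 248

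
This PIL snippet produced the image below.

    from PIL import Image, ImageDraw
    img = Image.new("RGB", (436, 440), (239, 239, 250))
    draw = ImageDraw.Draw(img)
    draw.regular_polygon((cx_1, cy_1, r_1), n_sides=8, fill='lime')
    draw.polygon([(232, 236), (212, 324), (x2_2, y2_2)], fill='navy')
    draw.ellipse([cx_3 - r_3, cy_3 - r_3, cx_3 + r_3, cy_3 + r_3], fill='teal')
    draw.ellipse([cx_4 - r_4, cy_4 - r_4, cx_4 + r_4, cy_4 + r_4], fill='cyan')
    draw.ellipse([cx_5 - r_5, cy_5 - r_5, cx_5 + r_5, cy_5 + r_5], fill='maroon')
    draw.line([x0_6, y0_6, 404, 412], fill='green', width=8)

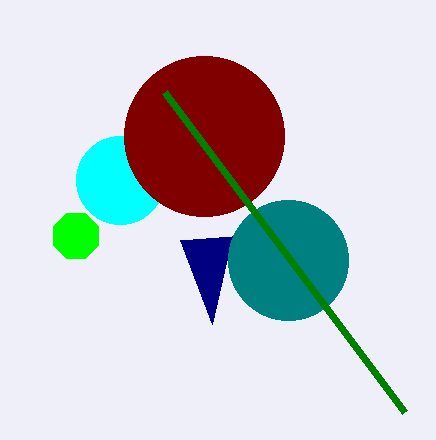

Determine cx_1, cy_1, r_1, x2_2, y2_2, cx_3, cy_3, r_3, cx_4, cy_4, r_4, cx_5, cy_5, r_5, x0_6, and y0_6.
cx_1 = 76
cy_1 = 236
r_1 = 24
x2_2 = 180
y2_2 = 240
cx_3 = 288
cy_3 = 260
r_3 = 60
cx_4 = 120
cy_4 = 180
r_4 = 44
cx_5 = 204
cy_5 = 136
r_5 = 80
x0_6 = 164
y0_6 = 92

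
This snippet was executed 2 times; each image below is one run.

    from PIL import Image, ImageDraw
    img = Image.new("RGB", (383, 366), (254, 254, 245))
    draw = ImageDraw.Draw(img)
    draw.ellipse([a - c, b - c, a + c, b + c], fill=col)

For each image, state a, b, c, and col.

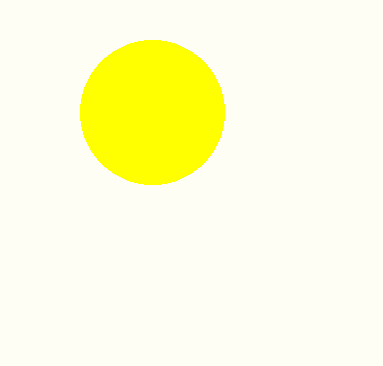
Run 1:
a = 152; b = 112; c = 72; col = 'yellow'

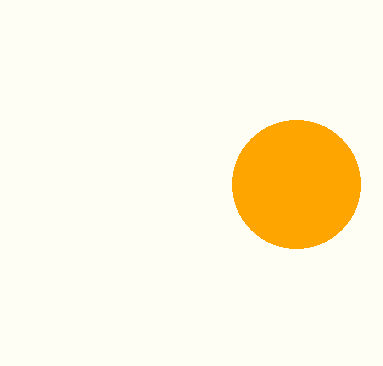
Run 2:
a = 296; b = 184; c = 64; col = 'orange'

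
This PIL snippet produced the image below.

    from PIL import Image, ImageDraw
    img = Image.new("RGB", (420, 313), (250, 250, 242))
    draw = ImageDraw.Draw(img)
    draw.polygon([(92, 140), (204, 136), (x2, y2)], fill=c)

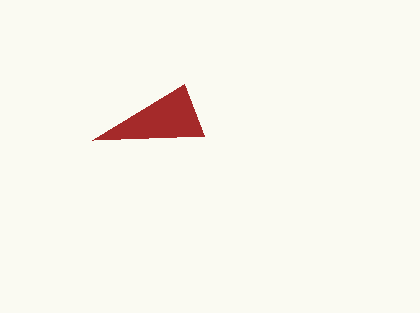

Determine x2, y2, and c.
x2 = 184
y2 = 84
c = 'brown'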